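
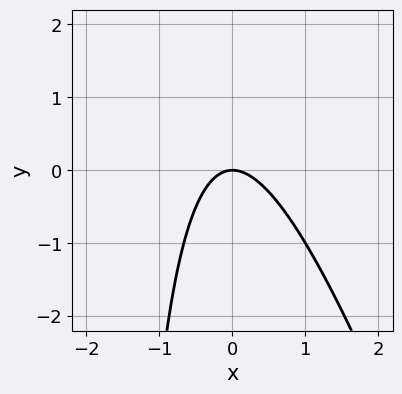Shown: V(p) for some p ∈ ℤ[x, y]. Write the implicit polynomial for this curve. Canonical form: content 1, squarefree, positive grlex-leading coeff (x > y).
First, degree: no degree-1 curve has this shape, so deg p = 2.
Then, against the integer gridlines: one y-axis crossing is at y = 0; one x-axis crossing is at x = 0.
Finally, fitting integer coefficients to these (and the overall shape) gives p.

3*x^2 + x*y + 2*y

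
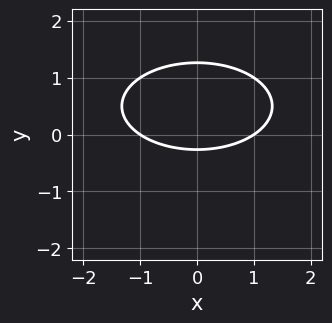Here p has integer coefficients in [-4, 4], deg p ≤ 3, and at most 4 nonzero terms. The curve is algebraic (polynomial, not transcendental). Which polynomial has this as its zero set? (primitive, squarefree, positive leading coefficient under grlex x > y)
(a) deg p = 2. No degree-1 curve has this shape.
(b) Symmetries: mirror symmetry x ↦ −x ⇒ only even powers of x.
(c) From the visible intercepts: among the integer gridlines, it crosses the x-axis at x ∈ {-1, 1}.
(d) Fitting integer coefficients to these (and the overall shape) gives p.

x^2 + 3*y^2 - 3*y - 1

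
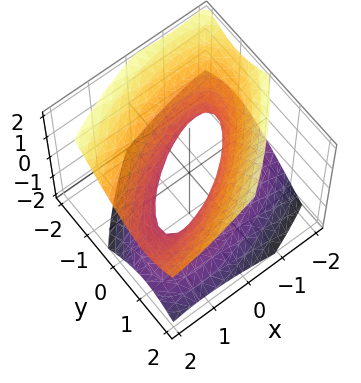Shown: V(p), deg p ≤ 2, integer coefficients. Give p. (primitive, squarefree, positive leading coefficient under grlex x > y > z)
x^2 - 2*x*y - x*z + 2*y^2 - 2*z^2 - 1

The degree is 2 — the shape is more complex than any degree-1 surface.
Checking where it meets the axes: the x-axis gridline crossings are at x ∈ {-1, 1}; it misses every integer gridline on the z-axis.
Together with the visible shape, these determine p as stated.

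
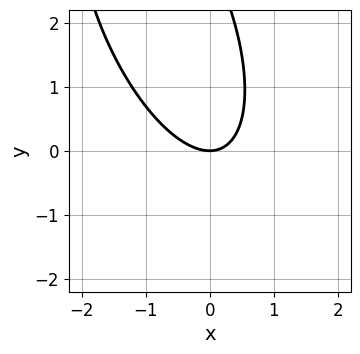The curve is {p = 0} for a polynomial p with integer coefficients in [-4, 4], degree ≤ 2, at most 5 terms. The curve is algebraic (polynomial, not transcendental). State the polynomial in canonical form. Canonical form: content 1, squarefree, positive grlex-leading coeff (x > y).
3*x^2 + 2*x*y + y^2 - 3*y

1. The degree is 2 — the shape is more complex than any degree-1 curve.
2. Against the integer gridlines: it meets the y-axis at y = 0 (among the integer gridlines); one x-axis crossing is at x = 0.
3. Together with the visible shape, these determine p as stated.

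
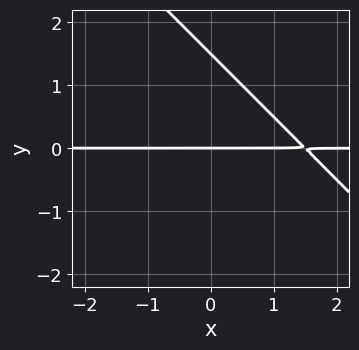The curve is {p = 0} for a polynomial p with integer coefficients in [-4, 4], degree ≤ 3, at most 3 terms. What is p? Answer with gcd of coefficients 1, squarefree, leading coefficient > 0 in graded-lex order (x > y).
2*x*y + 2*y^2 - 3*y

1. deg p = 2. The shape is more complex than any degree-1 curve.
2. Checking where it meets the axes: every point of the x-axis in the box is on the curve; it meets the y-axis at y = 0 (among the integer gridlines).
3. Solving for integer coefficients yields p as stated.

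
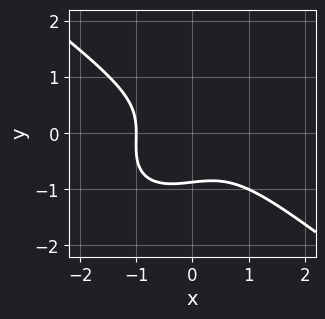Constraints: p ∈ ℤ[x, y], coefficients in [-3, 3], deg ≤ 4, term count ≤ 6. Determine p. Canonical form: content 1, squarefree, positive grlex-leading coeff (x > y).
2*x^3 - x*y^2 + 3*y^3 + 2

First, degree: no degree-2 curve has this shape, so deg p = 3.
Then, reading off the gridlines: it crosses the x-axis at the gridline x = -1.
Finally, these observations pin down the coefficients.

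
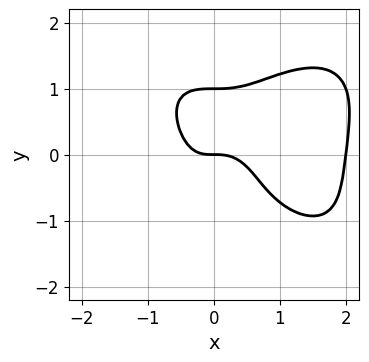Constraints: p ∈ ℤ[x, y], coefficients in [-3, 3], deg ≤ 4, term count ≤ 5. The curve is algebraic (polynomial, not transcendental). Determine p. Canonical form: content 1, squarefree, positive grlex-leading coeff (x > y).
(a) Degree: the shape is more complex than any degree-3 curve, so deg p = 4.
(b) Reading off the gridlines: among the integer gridlines, it crosses the x-axis at x ∈ {0, 2}; the y-axis gridline crossings are at y ∈ {0, 1}.
(c) Fitting integer coefficients to these (and the overall shape) gives p.

x^4 + y^4 - 2*x^3 - y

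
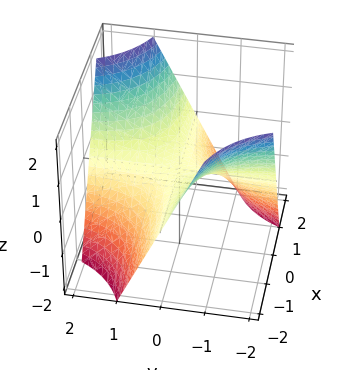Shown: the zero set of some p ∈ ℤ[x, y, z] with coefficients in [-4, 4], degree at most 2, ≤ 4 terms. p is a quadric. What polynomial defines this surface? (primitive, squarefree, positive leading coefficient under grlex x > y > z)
x*y - z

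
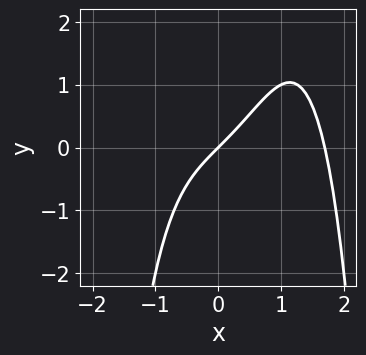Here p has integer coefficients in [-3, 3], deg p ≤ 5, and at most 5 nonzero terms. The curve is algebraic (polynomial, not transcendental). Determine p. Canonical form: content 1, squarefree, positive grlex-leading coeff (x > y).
First, the degree is 4 — the shape is more complex than any degree-3 curve.
Then, observable constraints: it meets the x-axis at x = 0 (among the integer gridlines); it crosses the y-axis at the gridline y = 0.
Finally, putting this together gives p.

x^4 - x^3 - 2*x + 2*y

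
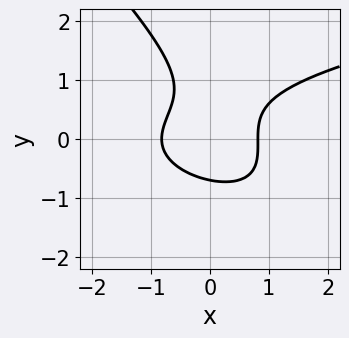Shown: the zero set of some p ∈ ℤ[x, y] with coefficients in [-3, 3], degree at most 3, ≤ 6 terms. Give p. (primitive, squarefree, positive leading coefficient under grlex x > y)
deg p = 3. The shape is more complex than any degree-2 curve.
Putting this together gives p.

3*x*y^2 + 3*y^3 - 3*x^2 - 2*y^2 + 2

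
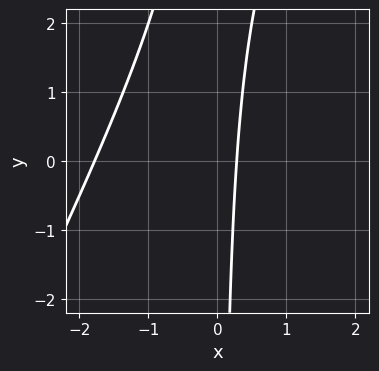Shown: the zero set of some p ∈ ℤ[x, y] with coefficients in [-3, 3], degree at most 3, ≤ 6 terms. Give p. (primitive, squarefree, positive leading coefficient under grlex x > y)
1. deg p = 2. A generic line meets the curve in up to 2 points.
2. Observable constraints: no y-intercept at any integer in the box.
3. Together with the visible shape, these determine p as stated.

2*x^2 - x*y + 3*x - 1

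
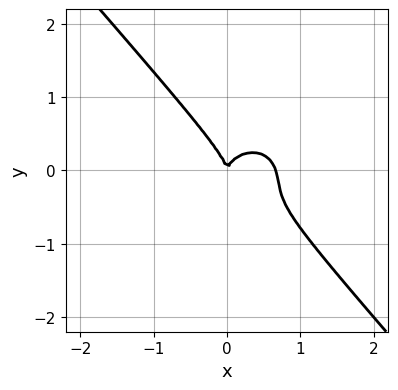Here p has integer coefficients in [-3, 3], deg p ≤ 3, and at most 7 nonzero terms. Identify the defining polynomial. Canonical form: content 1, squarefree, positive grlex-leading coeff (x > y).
(a) The degree is 3 — a generic line meets the curve in up to 3 points.
(b) From the visible intercepts: one x-axis crossing is at x = 0; one y-axis crossing is at y = 0.
(c) Fitting integer coefficients to these (and the overall shape) gives p.

3*x^3 + x^2*y + 2*x*y^2 + 3*y^3 - 2*x^2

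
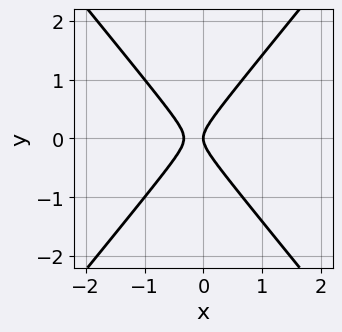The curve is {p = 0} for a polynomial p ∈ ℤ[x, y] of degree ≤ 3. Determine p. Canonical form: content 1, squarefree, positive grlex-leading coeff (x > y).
3*x^2 - 2*y^2 + x

First, the degree is 2 — no degree-1 curve has this shape.
Next, symmetries: it's symmetric under y → −y, forcing even powers of y.
Then, observable constraints: one y-axis crossing is at y = 0; it crosses the x-axis at the gridline x = 0.
Finally, matching integer coefficients to the picture gives p.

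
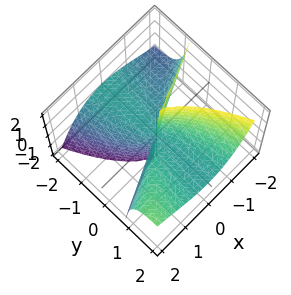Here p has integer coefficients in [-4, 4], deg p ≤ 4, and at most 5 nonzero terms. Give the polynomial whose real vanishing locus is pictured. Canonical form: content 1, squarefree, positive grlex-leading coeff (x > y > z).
First, degree: no degree-2 surface has this shape, so deg p = 3.
Then, from the axis intercepts and sections: it crosses the x-axis at the gridline x = 0; every point of the y-axis in the box is on the surface.
Finally, together with the visible shape, these determine p as stated. Check: (0, 0, -1) on the z-axis lies on the surface, and p(0, 0, -1) = 0. ✓

x^3 - 2*x^2*y + 2*y^2*z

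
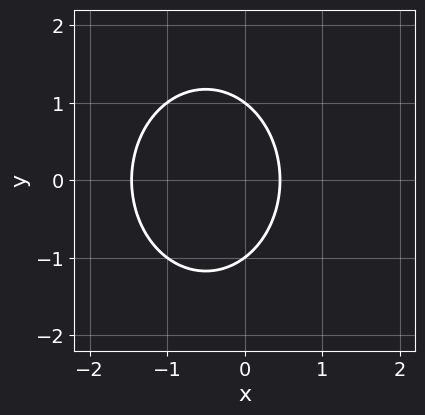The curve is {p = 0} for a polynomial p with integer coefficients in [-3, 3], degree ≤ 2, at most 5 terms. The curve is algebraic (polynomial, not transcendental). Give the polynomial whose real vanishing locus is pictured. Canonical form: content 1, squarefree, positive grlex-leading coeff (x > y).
1. The degree is 2 — no degree-1 curve has this shape.
2. Symmetries: it's symmetric under y → −y, forcing even powers of y.
3. From the axis intercepts and sections: the y-axis gridline crossings are at y ∈ {-1, 1}.
4. Fitting integer coefficients to these (and the overall shape) gives p.

3*x^2 + 2*y^2 + 3*x - 2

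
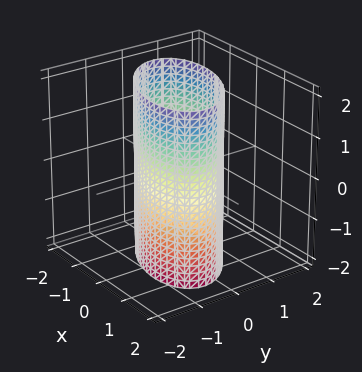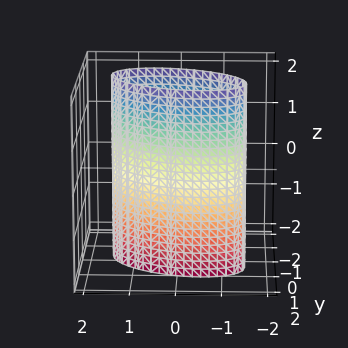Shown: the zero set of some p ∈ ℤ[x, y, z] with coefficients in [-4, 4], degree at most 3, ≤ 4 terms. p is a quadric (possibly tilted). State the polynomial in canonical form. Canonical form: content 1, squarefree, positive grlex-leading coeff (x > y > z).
x^2 + x*y + 2*y^2 - 2

1. deg p = 2.
2. Against the integer gridlines: among the integer gridlines, it crosses the y-axis at y ∈ {-1, 1}; no z-intercept at any integer in the box.
3. Fitting integer coefficients to these (and the overall shape) gives p.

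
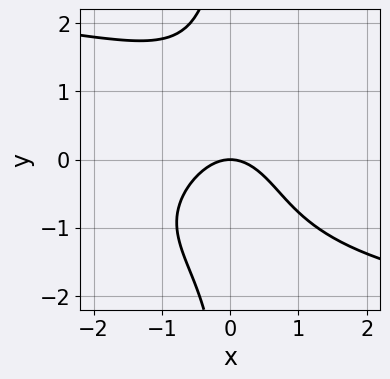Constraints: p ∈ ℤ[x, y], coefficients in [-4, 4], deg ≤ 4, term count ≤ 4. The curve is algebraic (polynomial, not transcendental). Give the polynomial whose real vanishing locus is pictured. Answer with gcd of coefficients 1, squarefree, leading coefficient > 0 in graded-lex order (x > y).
x*y^3 + 2*x^2 + 2*y

(a) Degree: no degree-3 curve has this shape, so deg p = 4.
(b) Checking where it meets the axes: one y-axis crossing is at y = 0; it crosses the x-axis at the gridline x = 0.
(c) Solving for integer coefficients yields p as stated.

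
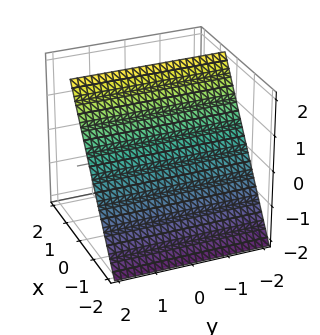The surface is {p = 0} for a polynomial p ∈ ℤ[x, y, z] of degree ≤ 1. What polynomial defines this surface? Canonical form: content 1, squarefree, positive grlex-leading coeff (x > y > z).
3*x - 2*z + 2

First, degree: the surface is flat (a plane), so deg p = 1.
Then, checking where it meets the axes: one z-axis crossing is at z = 1; it misses every integer gridline on the y-axis.
Finally, matching integer coefficients to the picture gives p.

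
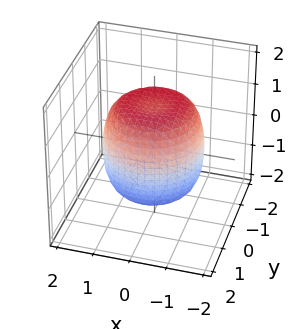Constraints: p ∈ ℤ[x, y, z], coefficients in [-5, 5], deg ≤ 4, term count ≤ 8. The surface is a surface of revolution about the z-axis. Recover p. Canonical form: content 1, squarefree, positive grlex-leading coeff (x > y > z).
2*x^4 + 4*x^2*y^2 + 2*y^4 - 2*x^2 - 2*y^2 + 2*z^2 - 3

The degree is 4 — the shape is more complex than any degree-3 surface.
Symmetry: every cross-section ⟂ z is a circle, so x, y appear only via x² + y².
From the visible intercepts: a circular section at z = 0 has radius between 1 and 2.
Solving for integer coefficients yields p as stated.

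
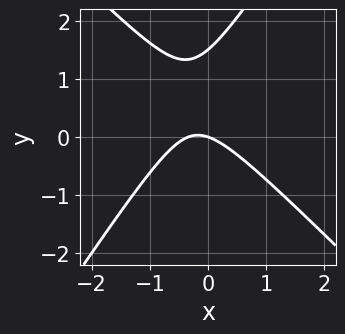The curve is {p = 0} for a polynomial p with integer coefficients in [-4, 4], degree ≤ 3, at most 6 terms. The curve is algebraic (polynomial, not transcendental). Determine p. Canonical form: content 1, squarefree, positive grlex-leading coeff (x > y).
Degree: no degree-1 curve has this shape, so deg p = 2.
Reading off the gridlines: it meets the x-axis at x = 0 (among the integer gridlines); it meets the y-axis at y = 0 (among the integer gridlines).
The integer polynomial consistent with all of this is the stated p.

3*x^2 + x*y - 2*y^2 + x + 3*y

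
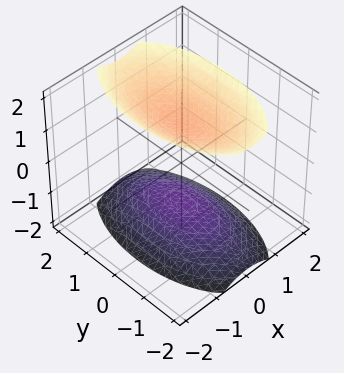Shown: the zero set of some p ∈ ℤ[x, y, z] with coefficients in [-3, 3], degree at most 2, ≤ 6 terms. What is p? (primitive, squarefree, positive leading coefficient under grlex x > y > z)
3*x^2 + y^2 - 2*z^2 + 3

The picture has 2 separate pieces. Treating them together as one polynomial.
Degree: two separate bowl-shaped sheets opening away from each other; a quadric, so deg p = 2.
Symmetries: the y ↦ −y reflection is a symmetry, so y appears only in even powers; the x ↦ −x reflection is a symmetry, so x appears only in even powers; the z ↦ −z reflection is a symmetry, so z appears only in even powers.
Against the integer gridlines: no x-intercept at any integer in the box; the surface avoids every integer y-axis point in the box.
Assembling these constraints gives the stated polynomial.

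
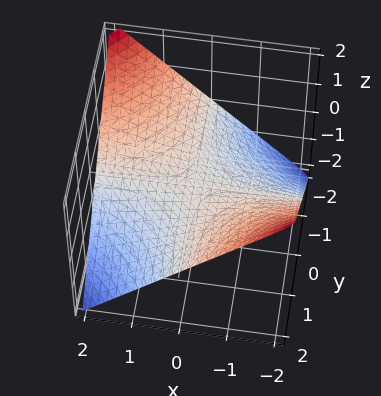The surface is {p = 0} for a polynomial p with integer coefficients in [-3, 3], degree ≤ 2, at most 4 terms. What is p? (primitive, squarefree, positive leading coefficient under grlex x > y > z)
First, the degree is 2 — a hyperbolic paraboloid; a quadric.
Next, from the axis intercepts and sections: the visible y-axis segment lies entirely on the surface; every point of the x-axis in the box is on the surface; one z-axis crossing is at z = 0.
Finally, matching integer coefficients to the picture gives p.

x*y + 2*z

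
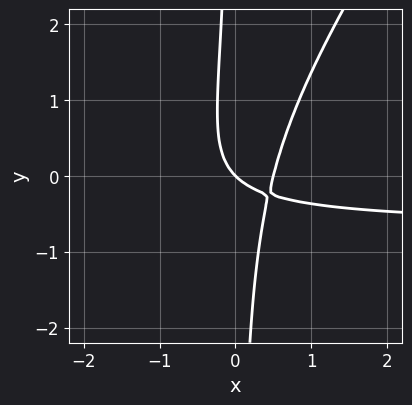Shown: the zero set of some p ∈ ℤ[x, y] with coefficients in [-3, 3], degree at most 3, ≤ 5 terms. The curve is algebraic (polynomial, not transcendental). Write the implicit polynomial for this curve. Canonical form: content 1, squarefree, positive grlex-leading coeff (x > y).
3*x^2*y - 2*x*y^2 + 2*x^2 - x - y

The degree is 3 — no degree-2 curve has this shape.
From the visible intercepts: it meets the x-axis at x = 0 (among the integer gridlines); one y-axis crossing is at y = 0.
Together with the visible shape, these determine p as stated.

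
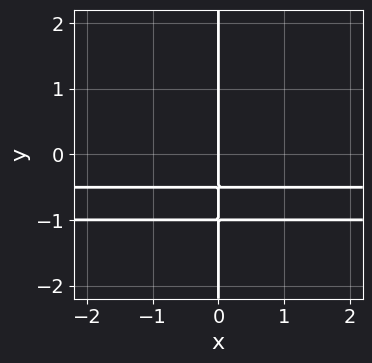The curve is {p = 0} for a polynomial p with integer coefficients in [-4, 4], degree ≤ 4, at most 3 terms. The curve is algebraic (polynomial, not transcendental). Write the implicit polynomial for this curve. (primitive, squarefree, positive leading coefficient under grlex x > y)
2*x*y^2 + 3*x*y + x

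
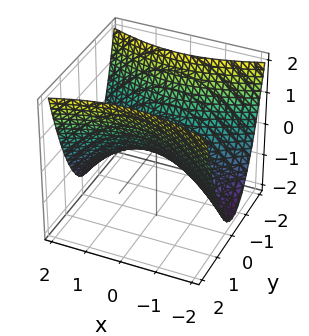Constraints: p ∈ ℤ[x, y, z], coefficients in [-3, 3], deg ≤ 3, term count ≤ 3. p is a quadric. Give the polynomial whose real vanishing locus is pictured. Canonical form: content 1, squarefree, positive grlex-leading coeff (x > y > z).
x^2 - 3*y^2 + 3*z

The degree is 2 — a hyperbolic paraboloid; a quadric.
Symmetries: mirror symmetry x ↦ −x ⇒ only even powers of x; it's symmetric under y → −y, forcing even powers of y.
Observable constraints: one y-axis crossing is at y = 0; one z-axis crossing is at z = 0.
These observations pin down the coefficients.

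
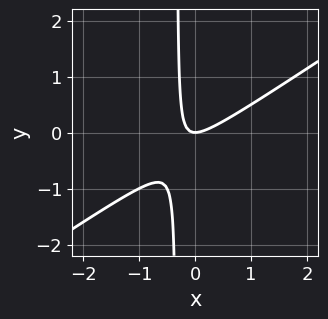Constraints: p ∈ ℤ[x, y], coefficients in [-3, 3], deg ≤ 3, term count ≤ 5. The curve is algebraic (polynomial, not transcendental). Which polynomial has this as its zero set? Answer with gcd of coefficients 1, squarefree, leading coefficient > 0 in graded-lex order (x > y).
2*x^2 - 3*x*y - y

(a) deg p = 2.
(b) From the axis intercepts and sections: it crosses the x-axis at the gridline x = 0; it crosses the y-axis at the gridline y = 0.
(c) Assembling these constraints gives the stated polynomial.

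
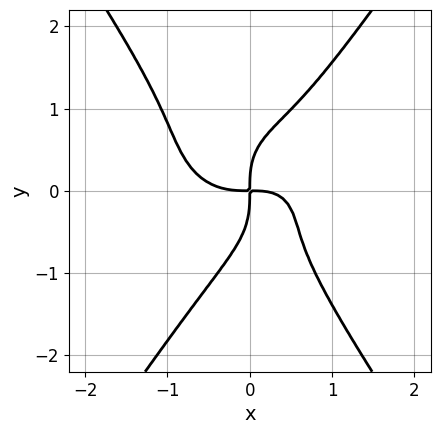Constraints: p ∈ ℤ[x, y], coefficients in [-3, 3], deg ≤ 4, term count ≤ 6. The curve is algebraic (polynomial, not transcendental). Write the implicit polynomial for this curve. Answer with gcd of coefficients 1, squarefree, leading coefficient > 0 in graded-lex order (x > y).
3*x^4 + 3*x^2*y^2 - 2*y^4 - 2*x^2*y + 3*x*y

1. deg p = 4. The shape is more complex than any degree-3 curve.
2. Observable constraints: it crosses the y-axis at the gridline y = 0; it meets the x-axis at x = 0 (among the integer gridlines).
3. Matching integer coefficients to the picture gives p.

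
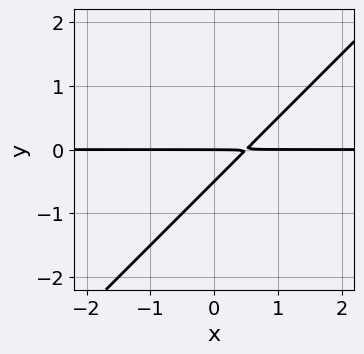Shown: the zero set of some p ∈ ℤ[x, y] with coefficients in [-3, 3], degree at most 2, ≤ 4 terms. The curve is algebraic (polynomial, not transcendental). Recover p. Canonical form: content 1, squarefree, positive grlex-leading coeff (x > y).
2*x*y - 2*y^2 - y

(a) Degree: no degree-1 curve has this shape, so deg p = 2.
(b) Reading off the gridlines: every point of the x-axis in the box is on the curve; it crosses the y-axis at the gridline y = 0.
(c) These observations pin down the coefficients.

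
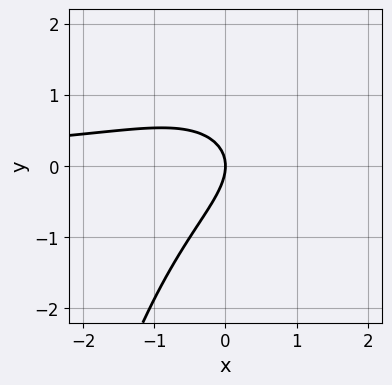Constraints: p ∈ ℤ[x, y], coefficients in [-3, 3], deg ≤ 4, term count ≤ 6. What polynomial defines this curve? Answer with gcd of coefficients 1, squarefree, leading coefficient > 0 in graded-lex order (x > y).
2*x^2*y - 2*x*y + 3*y^2 + 3*x

(a) The degree is 3 — the shape is more complex than any degree-2 curve.
(b) From the axis intercepts and sections: it meets the y-axis at y = 0 (among the integer gridlines); it meets the x-axis at x = 0 (among the integer gridlines).
(c) Assembling these constraints gives the stated polynomial.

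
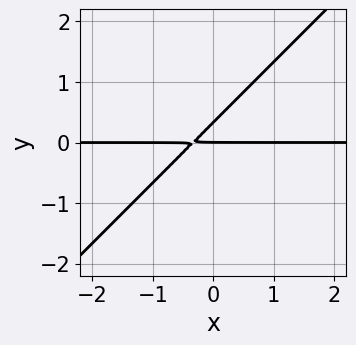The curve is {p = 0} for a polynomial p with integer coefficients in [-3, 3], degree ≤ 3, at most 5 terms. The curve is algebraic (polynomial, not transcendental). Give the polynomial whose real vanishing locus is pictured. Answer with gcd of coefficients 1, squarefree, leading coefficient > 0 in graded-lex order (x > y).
deg p = 2. A generic line meets the curve in up to 2 points.
From the visible intercepts: the visible x-axis segment lies entirely on the curve; one y-axis crossing is at y = 0.
Matching integer coefficients to the picture gives p.

3*x*y - 3*y^2 + y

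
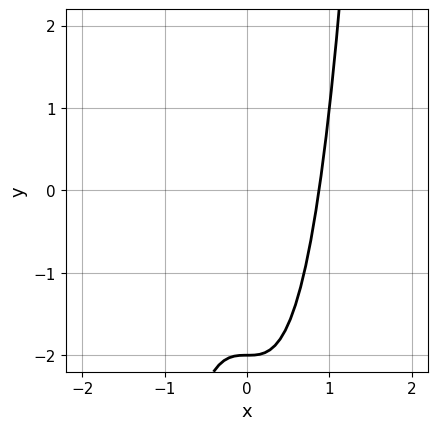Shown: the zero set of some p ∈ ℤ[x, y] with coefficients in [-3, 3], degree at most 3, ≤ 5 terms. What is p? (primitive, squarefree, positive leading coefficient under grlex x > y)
3*x^3 - y - 2

(a) Degree: a generic line meets the curve in up to 3 points, so deg p = 3.
(b) From the axis intercepts and sections: it crosses the y-axis at the gridline y = -2.
(c) Together with the visible shape, these determine p as stated.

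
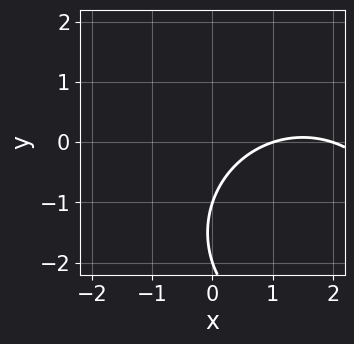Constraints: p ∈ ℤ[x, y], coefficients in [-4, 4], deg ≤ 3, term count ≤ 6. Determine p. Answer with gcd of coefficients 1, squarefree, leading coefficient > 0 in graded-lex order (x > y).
First, deg p = 2. A generic line meets the curve in up to 2 points.
Next, reading off the gridlines: the y-axis gridline crossings are at y ∈ {-2, -1}; the x-axis gridline crossings are at x ∈ {1, 2}.
Finally, putting this together gives p.

x^2 + y^2 - 3*x + 3*y + 2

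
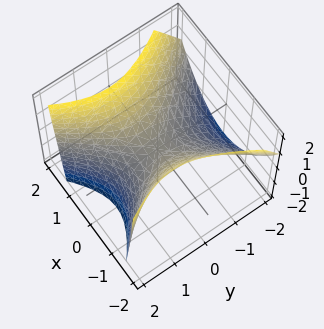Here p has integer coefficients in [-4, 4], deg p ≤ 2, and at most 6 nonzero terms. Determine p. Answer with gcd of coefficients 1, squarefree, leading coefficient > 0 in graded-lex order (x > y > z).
(a) The degree is 2 — no degree-1 surface has this shape.
(b) From the visible intercepts: it crosses the y-axis at the gridline y = 0; one z-axis crossing is at z = 0; one x-axis crossing is at x = 0.
(c) Assembling these constraints gives the stated polynomial.

3*x^2 - 2*y^2 + y*z - 3*z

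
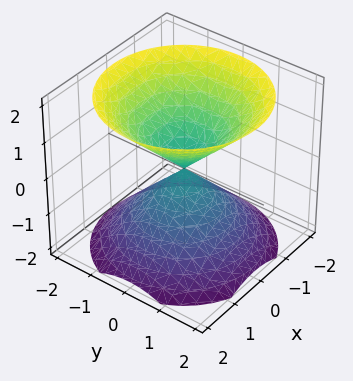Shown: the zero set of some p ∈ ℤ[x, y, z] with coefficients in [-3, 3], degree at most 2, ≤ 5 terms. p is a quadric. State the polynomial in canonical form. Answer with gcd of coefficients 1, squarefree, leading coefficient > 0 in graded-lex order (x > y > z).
x^2 + y^2 - z^2

I count 2 distinct pieces.
Degree: a double cone through the origin; a quadric, so deg p = 2.
Symmetries: mirror symmetry z ↦ −z ⇒ only even powers of z; the z-axis is an axis of rotation, so x and y enter only as x² + y².
From the visible intercepts: it crosses the x-axis at the gridline x = 0; it crosses the y-axis at the gridline y = 0; a circular section at z = -1 has radius exactly 1.
Fitting integer coefficients to these (and the overall shape) gives p.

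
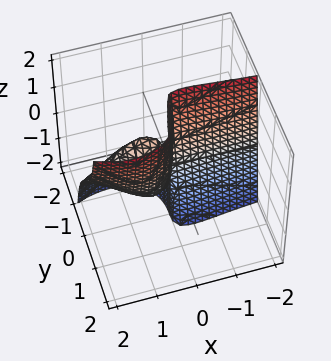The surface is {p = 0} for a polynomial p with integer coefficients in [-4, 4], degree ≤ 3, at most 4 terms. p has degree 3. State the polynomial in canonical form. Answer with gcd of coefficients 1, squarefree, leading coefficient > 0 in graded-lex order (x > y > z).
1. deg p = 3. A generic line meets the surface in up to 3 points.
2. Checking where it meets the axes: the visible z-axis segment lies entirely on the surface; the visible x-axis segment lies entirely on the surface.
3. Fitting integer coefficients to these (and the overall shape) gives p.

2*x^2*y + 2*y^3 - 3*x*y - x*z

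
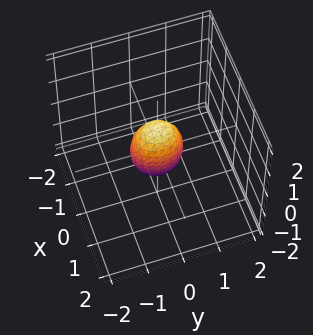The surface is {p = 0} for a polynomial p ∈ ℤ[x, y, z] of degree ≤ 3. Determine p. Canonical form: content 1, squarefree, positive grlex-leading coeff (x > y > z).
3*x^2 + 2*y^2 + z^2 - 1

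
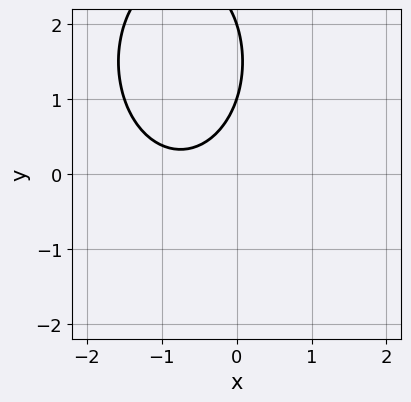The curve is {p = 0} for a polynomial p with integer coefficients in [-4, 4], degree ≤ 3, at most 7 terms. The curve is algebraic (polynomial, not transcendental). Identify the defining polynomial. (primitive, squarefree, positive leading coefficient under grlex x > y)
1. deg p = 2. The shape is more complex than any degree-1 curve.
2. Reading off the gridlines: the y-axis gridline crossings are at y ∈ {1, 2}; no x-intercept at any integer in the box.
3. Assembling these constraints gives the stated polynomial.

2*x^2 + y^2 + 3*x - 3*y + 2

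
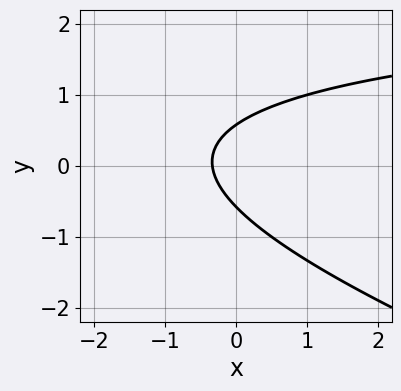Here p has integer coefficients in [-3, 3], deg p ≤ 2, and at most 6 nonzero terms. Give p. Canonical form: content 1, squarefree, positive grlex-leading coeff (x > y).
(a) Degree: no degree-1 curve has this shape, so deg p = 2.
(b) Putting this together gives p.

x*y + 3*y^2 - 3*x - 1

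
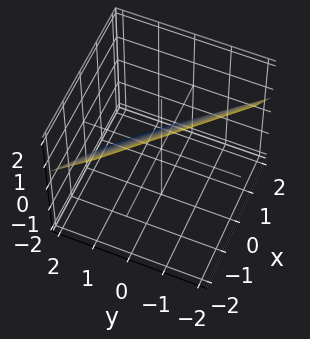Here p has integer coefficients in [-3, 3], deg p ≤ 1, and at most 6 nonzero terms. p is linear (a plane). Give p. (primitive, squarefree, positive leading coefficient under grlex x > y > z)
3*x + 3*y + 3*z - 2

(a) deg p = 1. The surface is flat (a plane).
(b) The integer polynomial consistent with all of this is the stated p.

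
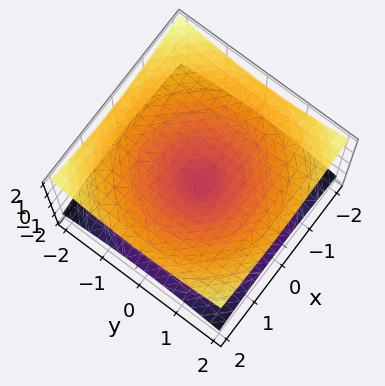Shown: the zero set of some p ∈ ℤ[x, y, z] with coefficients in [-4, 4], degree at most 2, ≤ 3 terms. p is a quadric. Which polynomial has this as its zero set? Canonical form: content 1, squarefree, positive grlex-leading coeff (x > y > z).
x^2 + y^2 - 3*z^2

The degree is 2 — two nappes meeting at a single point; a quadric.
By symmetry, every cross-section ⟂ z is a circle, so x, y appear only via x² + y²; mirror symmetry z ↦ −z ⇒ only even powers of z.
Observable constraints: one y-axis crossing is at y = 0; it meets the z-axis at z = 0 (among the integer gridlines); one x-axis crossing is at x = 0; a circular section at z = -1 has radius between 1 and 2.
Assembling these constraints gives the stated polynomial.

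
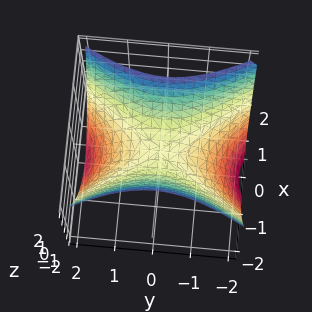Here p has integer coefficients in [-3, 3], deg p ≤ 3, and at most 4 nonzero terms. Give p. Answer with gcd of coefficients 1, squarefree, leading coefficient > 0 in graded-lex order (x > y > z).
First, the degree is 2 — a hyperbolic paraboloid; a quadric.
Then, symmetries: the y ↦ −y reflection is a symmetry, so y appears only in even powers; it's symmetric under x → −x, forcing even powers of x.
Then, against the integer gridlines: one z-axis crossing is at z = 0; it meets the x-axis at x = 0 (among the integer gridlines); it crosses the y-axis at the gridline y = 0.
Finally, the integer polynomial consistent with all of this is the stated p.

2*x^2 - y^2 - 2*z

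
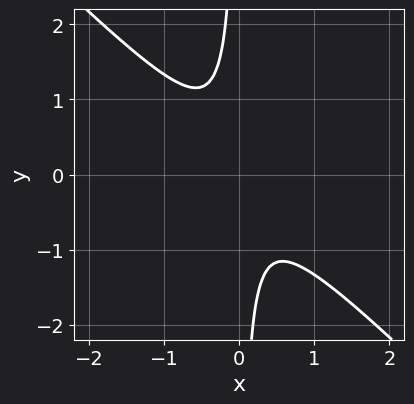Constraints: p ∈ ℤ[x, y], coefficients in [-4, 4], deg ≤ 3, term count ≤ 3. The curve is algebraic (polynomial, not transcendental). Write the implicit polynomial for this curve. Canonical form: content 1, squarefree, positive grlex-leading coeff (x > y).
3*x^2 + 3*x*y + 1

(a) The degree is 2 — no degree-1 curve has this shape.
(b) Checking where it meets the axes: no y-intercept at any integer in the box; no x-intercept at any integer in the box.
(c) These observations pin down the coefficients.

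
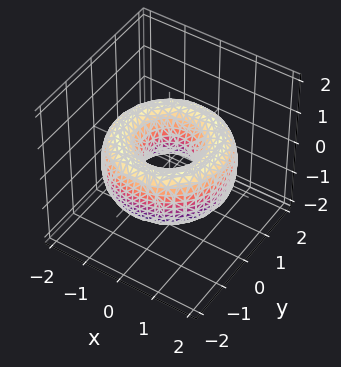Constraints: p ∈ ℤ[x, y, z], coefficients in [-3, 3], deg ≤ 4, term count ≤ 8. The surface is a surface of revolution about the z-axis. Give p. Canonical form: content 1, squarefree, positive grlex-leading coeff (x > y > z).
(a) The degree is 4 — the shape is more complex than any degree-3 surface.
(b) Symmetry: every cross-section ⟂ z is a circle, so x, y appear only via x² + y².
(c) From the visible intercepts: no z-intercept at any integer in the box; a circular section at z = 0 has radius between 0 and 1.
(d) Assembling these constraints gives the stated polynomial.

x^4 + 2*x^2*y^2 + y^4 - 3*x^2 - 3*y^2 + 2*z^2 + 1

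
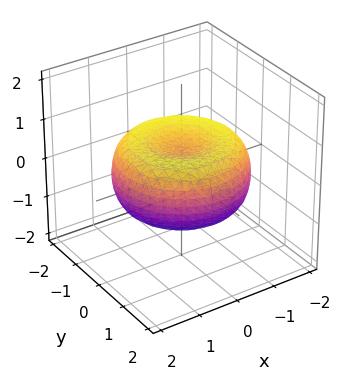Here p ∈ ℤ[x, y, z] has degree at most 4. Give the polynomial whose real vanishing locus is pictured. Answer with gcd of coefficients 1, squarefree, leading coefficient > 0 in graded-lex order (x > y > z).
x^4 + 2*x^2*y^2 + y^4 - 2*x^2 - 2*y^2 + 3*z^2 - 1

1. Degree: no degree-3 surface has this shape, so deg p = 4.
2. Symmetries: rotational symmetry about the z-axis ⇒ p depends on x, y only through x² + y².
3. Reading off the gridlines: a circular section at z = 0 has radius between 1 and 2.
4. Assembling these constraints gives the stated polynomial.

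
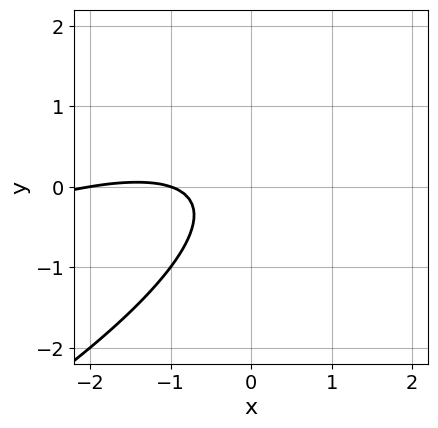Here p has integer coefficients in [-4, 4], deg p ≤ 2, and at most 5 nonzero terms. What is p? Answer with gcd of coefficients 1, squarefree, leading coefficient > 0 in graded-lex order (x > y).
First, degree: a generic line meets the curve in up to 2 points, so deg p = 2.
Then, from the axis intercepts and sections: no y-intercept at any integer in the box; among the integer gridlines, it crosses the x-axis at x ∈ {-2, -1}.
Finally, the integer polynomial consistent with all of this is the stated p.

x^2 - 3*x*y + 3*y^2 + 3*x + 2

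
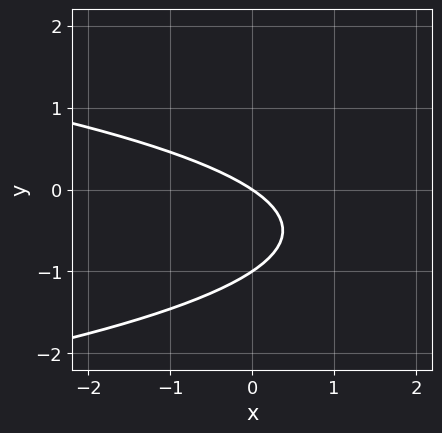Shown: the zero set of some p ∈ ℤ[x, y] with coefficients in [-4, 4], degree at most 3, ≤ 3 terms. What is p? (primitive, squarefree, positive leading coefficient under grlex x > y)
3*y^2 + 2*x + 3*y

First, deg p = 2.
Next, observable constraints: among the integer gridlines, it crosses the y-axis at y ∈ {-1, 0}; one x-axis crossing is at x = 0.
Finally, putting this together gives p.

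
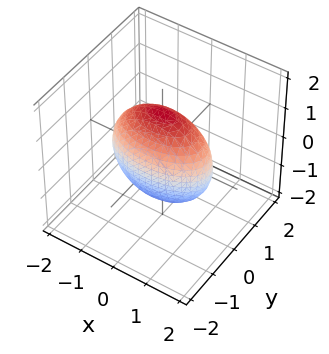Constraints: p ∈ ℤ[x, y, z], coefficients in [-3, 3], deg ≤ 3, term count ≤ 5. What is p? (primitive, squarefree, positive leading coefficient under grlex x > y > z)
x^2 + 3*y^2 + z^2 - 2

Degree: a closed, bounded, convex surface; a quadric, so deg p = 2.
Symmetries: it's symmetric under y → −y, forcing even powers of y; the z ↦ −z reflection is a symmetry, so z appears only in even powers; it's symmetric under x → −x, forcing even powers of x.
Together with the visible shape, these determine p as stated.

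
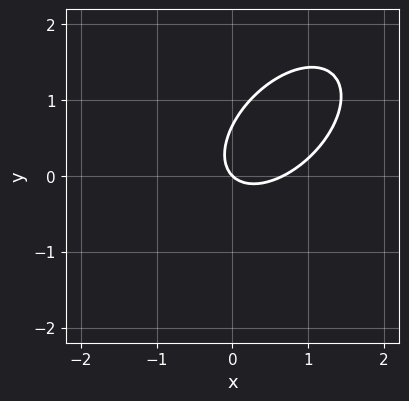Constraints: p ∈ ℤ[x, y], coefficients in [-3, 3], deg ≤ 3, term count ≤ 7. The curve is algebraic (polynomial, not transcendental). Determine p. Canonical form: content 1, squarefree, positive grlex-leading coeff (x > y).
deg p = 2.
From the axis intercepts and sections: it meets the y-axis at y = 0 (among the integer gridlines); one x-axis crossing is at x = 0.
These observations pin down the coefficients.

3*x^2 - 3*x*y + 3*y^2 - 2*x - 2*y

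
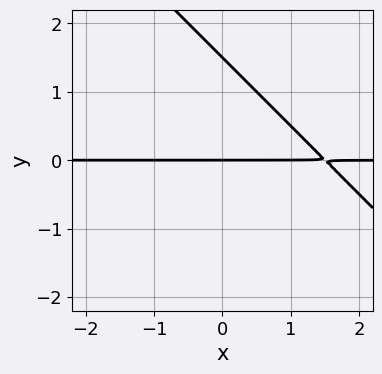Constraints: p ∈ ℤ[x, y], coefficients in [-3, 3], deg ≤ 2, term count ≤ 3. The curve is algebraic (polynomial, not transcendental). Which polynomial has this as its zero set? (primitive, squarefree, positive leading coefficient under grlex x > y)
1. deg p = 2. No degree-1 curve has this shape.
2. Checking where it meets the axes: the visible x-axis segment lies entirely on the curve; it crosses the y-axis at the gridline y = 0.
3. Matching integer coefficients to the picture gives p.

2*x*y + 2*y^2 - 3*y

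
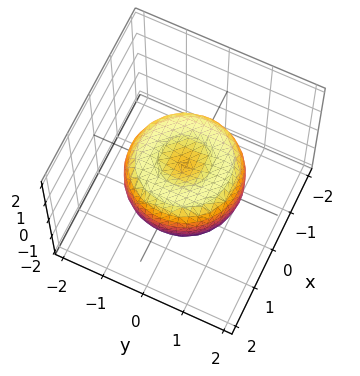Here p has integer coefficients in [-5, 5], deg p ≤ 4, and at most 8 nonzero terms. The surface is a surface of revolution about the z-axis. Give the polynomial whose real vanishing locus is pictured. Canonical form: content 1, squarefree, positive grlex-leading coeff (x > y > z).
2*x^4 + 4*x^2*y^2 + 2*y^4 - 3*x^2 - 3*y^2 + 3*z^2 - 1

1. deg p = 4.
2. Symmetry: the z-axis is an axis of rotation, so x and y enter only as x² + y².
3. Checking where it meets the axes: a circular section at z = 0 has radius between 1 and 2.
4. Assembling these constraints gives the stated polynomial.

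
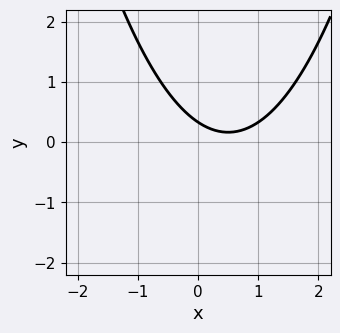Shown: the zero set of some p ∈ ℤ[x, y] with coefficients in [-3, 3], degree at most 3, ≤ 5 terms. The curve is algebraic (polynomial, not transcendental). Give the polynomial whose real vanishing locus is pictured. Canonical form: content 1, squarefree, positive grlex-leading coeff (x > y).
2*x^2 - 2*x - 3*y + 1

(a) Degree: the shape is more complex than any degree-1 curve, so deg p = 2.
(b) Observable constraints: the curve avoids every integer x-axis point in the box.
(c) These observations pin down the coefficients.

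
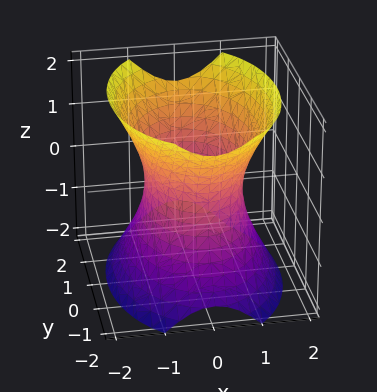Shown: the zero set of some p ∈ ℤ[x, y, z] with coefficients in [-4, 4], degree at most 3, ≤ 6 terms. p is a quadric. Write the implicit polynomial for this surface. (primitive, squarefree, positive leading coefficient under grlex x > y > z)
2*x^2 + y^2 - z^2 - 2

deg p = 2. An hourglass — one-sheet hyperboloid; a quadric.
Symmetries: the z ↦ −z reflection is a symmetry, so z appears only in even powers; it's symmetric under y → −y, forcing even powers of y; it's symmetric under x → −x, forcing even powers of x.
Checking where it meets the axes: the surface avoids every integer z-axis point in the box; the x-axis gridline crossings are at x ∈ {-1, 1}.
Putting this together gives p.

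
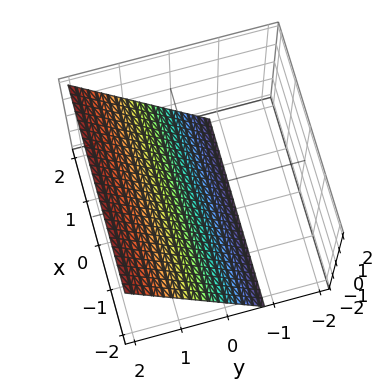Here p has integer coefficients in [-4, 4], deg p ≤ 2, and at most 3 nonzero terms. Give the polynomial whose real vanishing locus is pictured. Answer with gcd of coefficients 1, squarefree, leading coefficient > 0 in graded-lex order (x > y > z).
First, the degree is 1 — the surface is flat (a plane).
Then, checking where it meets the axes: no x-intercept at any integer in the box; one z-axis crossing is at z = -1.
Finally, the integer polynomial consistent with all of this is the stated p.

3*y - 2*z - 2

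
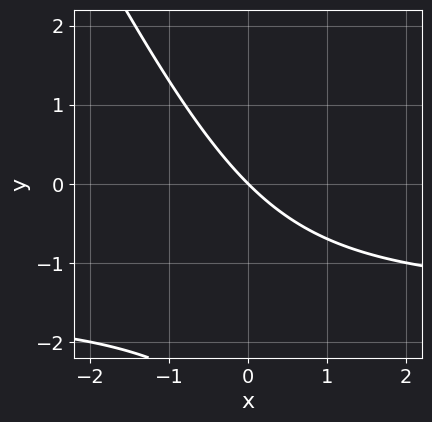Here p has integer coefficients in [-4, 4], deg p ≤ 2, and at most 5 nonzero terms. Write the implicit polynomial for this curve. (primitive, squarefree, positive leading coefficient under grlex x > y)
2*x*y + y^2 + 3*x + 3*y

First, the degree is 2 — a generic line meets the curve in up to 2 points.
Then, against the integer gridlines: it crosses the x-axis at the gridline x = 0; it crosses the y-axis at the gridline y = 0.
Finally, matching integer coefficients to the picture gives p.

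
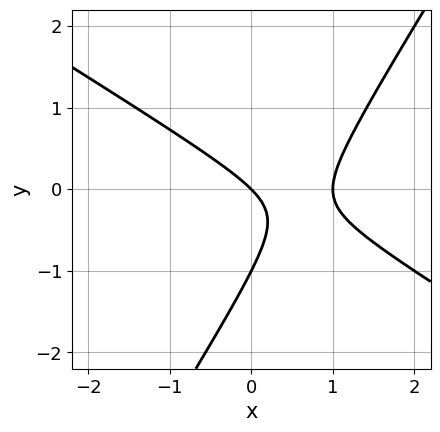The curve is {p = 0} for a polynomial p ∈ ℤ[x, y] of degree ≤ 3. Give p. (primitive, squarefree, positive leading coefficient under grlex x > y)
deg p = 2. No degree-1 curve has this shape.
Checking where it meets the axes: the x-axis gridline crossings are at x ∈ {0, 1}; the y-axis gridline crossings are at y ∈ {-1, 0}.
Assembling these constraints gives the stated polynomial.

x^2 + x*y - y^2 - x - y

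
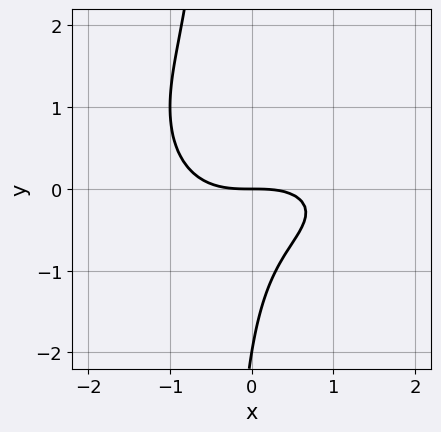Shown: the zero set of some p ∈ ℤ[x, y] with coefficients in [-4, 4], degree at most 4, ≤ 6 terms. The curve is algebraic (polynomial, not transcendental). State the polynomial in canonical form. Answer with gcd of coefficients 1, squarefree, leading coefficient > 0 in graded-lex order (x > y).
x^2*y^2 + x^3 + 3*x*y^2 + y^2 + 2*y

(a) The degree is 4 — a generic line meets the curve in up to 4 points.
(b) Checking where it meets the axes: the y-axis gridline crossings are at y ∈ {-2, 0}; it meets the x-axis at x = 0 (among the integer gridlines).
(c) Putting this together gives p.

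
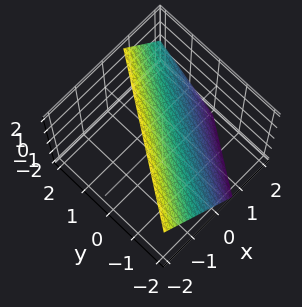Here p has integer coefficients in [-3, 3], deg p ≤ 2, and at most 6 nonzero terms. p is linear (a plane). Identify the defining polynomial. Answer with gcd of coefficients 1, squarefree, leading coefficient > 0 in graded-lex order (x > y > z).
3*x - 2*y + 2*z - 2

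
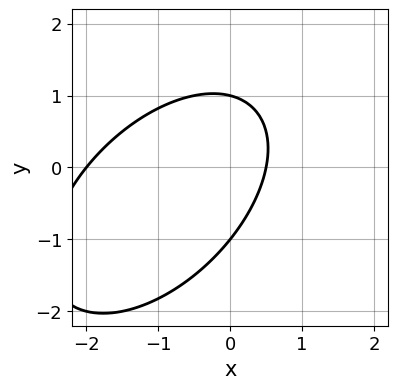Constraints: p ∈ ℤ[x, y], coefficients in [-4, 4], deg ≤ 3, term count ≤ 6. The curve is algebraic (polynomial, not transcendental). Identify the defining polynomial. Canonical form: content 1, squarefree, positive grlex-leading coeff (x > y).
2*x^2 - 2*x*y + 2*y^2 + 3*x - 2

Degree: the shape is more complex than any degree-1 curve, so deg p = 2.
From the axis intercepts and sections: one x-axis crossing is at x = -2; among the integer gridlines, it crosses the y-axis at y ∈ {-1, 1}.
Matching integer coefficients to the picture gives p.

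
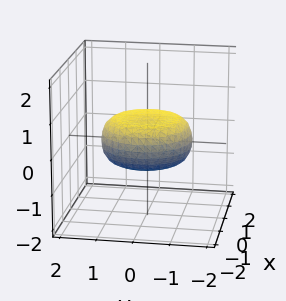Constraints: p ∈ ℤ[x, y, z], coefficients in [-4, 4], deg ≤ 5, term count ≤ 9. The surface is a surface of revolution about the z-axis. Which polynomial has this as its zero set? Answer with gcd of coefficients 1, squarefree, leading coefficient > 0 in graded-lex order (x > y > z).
x^4 + 2*x^2*y^2 + y^4 - x^2 - y^2 + 3*z^2 - 1

(a) The degree is 4 — the shape is more complex than any degree-3 surface.
(b) Symmetries: the z-axis is an axis of rotation, so x and y enter only as x² + y².
(c) Against the integer gridlines: a circular section at z = 0 has radius between 1 and 2.
(d) Assembling these constraints gives the stated polynomial.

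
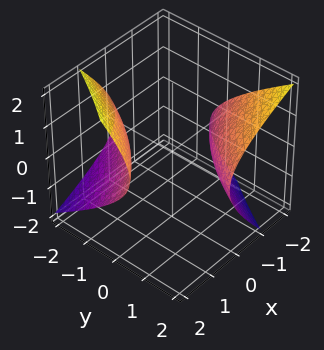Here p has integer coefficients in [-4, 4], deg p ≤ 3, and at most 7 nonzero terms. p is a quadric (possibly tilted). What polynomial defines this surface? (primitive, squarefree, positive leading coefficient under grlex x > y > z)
(a) The picture has 2 separate pieces. Treating them together as one polynomial.
(b) The degree is 2 — a generic line meets the surface in up to 2 points.
(c) Reading off the gridlines: no z-intercept at any integer in the box.
(d) Fitting integer coefficients to these (and the overall shape) gives p.

x^2 - 3*x*y + 2*x*z + y^2 - 3*z^2 - 3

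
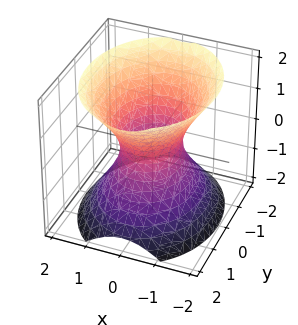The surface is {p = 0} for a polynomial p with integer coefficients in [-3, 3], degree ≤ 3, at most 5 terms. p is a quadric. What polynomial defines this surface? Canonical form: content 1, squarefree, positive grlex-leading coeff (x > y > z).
3*x^2 + 2*y^2 - 2*z^2 - 2

First, the degree is 2 — an hourglass — one-sheet hyperboloid; a quadric.
Then, symmetries: it's symmetric under z → −z, forcing even powers of z; mirror symmetry y ↦ −y ⇒ only even powers of y; the x ↦ −x reflection is a symmetry, so x appears only in even powers.
Then, against the integer gridlines: no z-intercept at any integer in the box; among the integer gridlines, it crosses the y-axis at y ∈ {-1, 1}.
Finally, together with the visible shape, these determine p as stated.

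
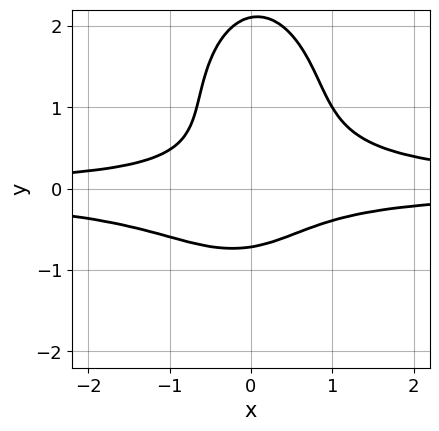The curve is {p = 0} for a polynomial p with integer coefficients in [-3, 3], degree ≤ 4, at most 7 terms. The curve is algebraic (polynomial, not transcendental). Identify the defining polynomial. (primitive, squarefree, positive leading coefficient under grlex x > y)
3*x^2*y^2 + y^4 - 2*y^3 - x*y - 1

(a) The degree is 4 — the shape is more complex than any degree-3 curve.
(b) From the axis intercepts and sections: the curve avoids every integer x-axis point in the box.
(c) Together with the visible shape, these determine p as stated.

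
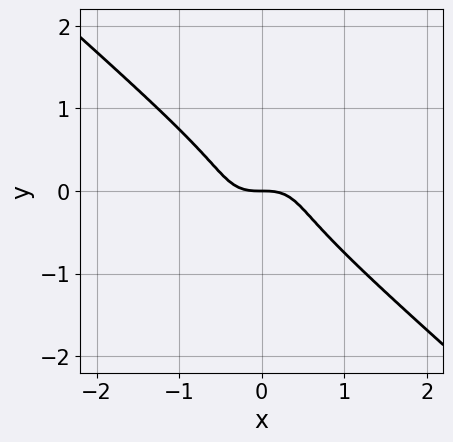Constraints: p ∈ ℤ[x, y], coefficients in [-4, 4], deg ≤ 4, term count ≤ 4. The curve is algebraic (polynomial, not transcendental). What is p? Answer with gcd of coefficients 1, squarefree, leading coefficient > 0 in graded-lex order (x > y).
2*x^3 + 3*y^3 + y

First, degree: no degree-2 curve has this shape, so deg p = 3.
Then, from the axis intercepts and sections: one y-axis crossing is at y = 0; it meets the x-axis at x = 0 (among the integer gridlines).
Finally, together with the visible shape, these determine p as stated.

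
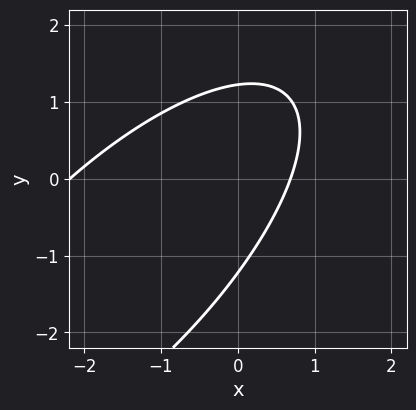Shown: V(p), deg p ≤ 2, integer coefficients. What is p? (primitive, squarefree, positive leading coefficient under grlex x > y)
First, the degree is 2 — the shape is more complex than any degree-1 curve.
Finally, matching integer coefficients to the picture gives p.

2*x^2 - 3*x*y + 2*y^2 + 3*x - 3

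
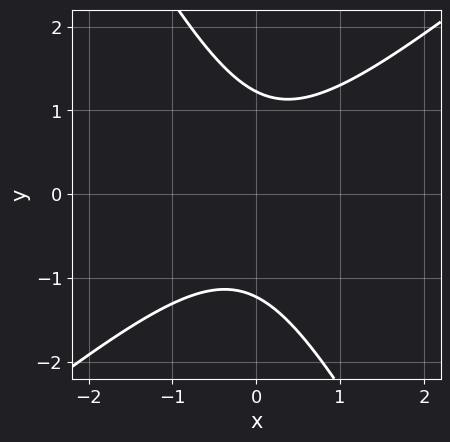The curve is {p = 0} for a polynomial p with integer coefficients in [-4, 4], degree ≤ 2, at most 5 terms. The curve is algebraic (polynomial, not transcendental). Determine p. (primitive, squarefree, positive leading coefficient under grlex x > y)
3*x^2 - 2*x*y - 2*y^2 + 3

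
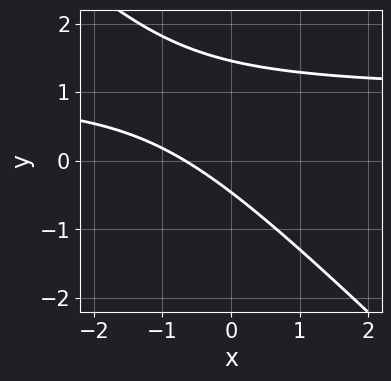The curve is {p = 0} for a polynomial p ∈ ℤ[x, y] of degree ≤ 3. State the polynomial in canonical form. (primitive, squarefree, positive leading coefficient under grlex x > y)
(a) Degree: a generic line meets the curve in up to 2 points, so deg p = 2.
(b) Putting this together gives p.

3*x*y + 3*y^2 - 3*x - 3*y - 2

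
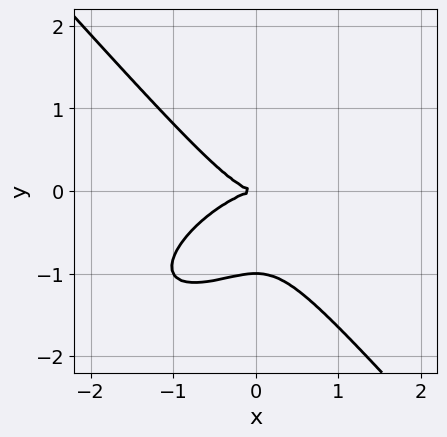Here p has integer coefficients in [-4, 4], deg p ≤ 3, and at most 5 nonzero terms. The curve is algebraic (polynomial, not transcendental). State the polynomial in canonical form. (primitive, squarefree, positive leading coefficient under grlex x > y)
Degree: no degree-2 curve has this shape, so deg p = 3.
Against the integer gridlines: the y-axis gridline crossings are at y ∈ {-1, 0}; it meets the x-axis at x = 0 (among the integer gridlines).
Solving for integer coefficients yields p as stated.

2*x^3 - 2*x^2*y + 3*y^3 + 3*y^2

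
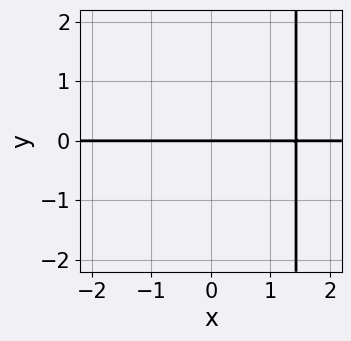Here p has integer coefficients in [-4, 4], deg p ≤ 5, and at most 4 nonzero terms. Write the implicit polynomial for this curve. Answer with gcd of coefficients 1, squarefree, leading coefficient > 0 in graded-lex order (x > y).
(a) Degree: no degree-3 curve has this shape, so deg p = 4.
(b) From the visible intercepts: the visible x-axis segment lies entirely on the curve; one y-axis crossing is at y = 0.
(c) The integer polynomial consistent with all of this is the stated p.

2*x^3*y - 2*x*y - 3*y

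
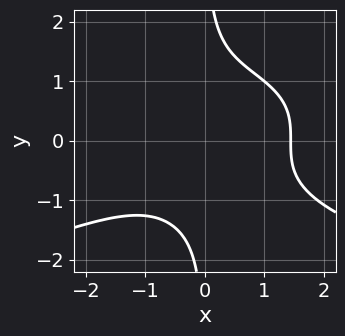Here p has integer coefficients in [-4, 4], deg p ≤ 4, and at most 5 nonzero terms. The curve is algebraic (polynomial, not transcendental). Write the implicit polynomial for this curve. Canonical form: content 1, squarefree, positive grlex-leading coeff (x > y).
2*x*y^3 + x^3 - 3

First, degree: the shape is more complex than any degree-3 curve, so deg p = 4.
Next, from the visible intercepts: the curve avoids every integer y-axis point in the box.
Finally, solving for integer coefficients yields p as stated.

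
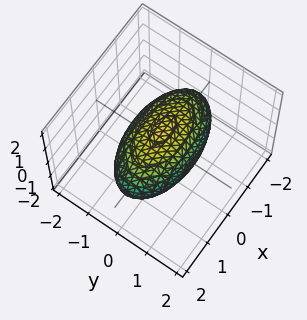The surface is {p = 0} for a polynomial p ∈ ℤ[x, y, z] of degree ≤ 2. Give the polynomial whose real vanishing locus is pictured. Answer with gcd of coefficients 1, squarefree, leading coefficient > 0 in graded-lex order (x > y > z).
(a) Degree: bounded and convex; a quadric, so deg p = 2.
(b) Symmetries: mirror symmetry z ↦ −z ⇒ only even powers of z; the x ↦ −x reflection is a symmetry, so x appears only in even powers; mirror symmetry y ↦ −y ⇒ only even powers of y.
(c) Checking where it meets the axes: the z-axis gridline crossings are at z ∈ {-1, 1}; among the integer gridlines, it crosses the y-axis at y ∈ {-1, 1}.
(d) Assembling these constraints gives the stated polynomial.

x^2 + 3*y^2 + 3*z^2 - 3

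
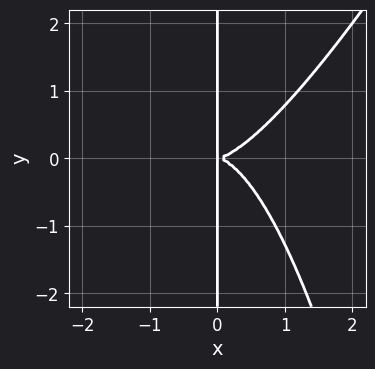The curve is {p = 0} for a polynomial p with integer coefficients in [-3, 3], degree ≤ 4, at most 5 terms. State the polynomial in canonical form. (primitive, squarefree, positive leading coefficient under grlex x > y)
(a) The degree is 4 — a generic line meets the curve in up to 4 points.
(b) Observable constraints: the visible y-axis segment lies entirely on the curve.
(c) Matching integer coefficients to the picture gives p.

2*x^4 - x^3*y - 2*x*y^2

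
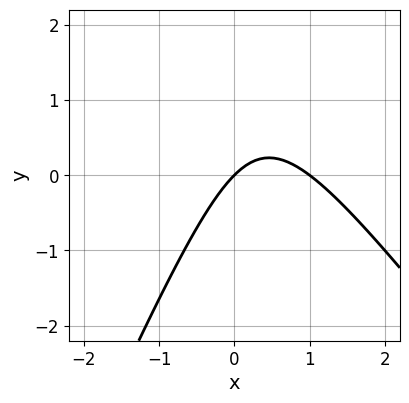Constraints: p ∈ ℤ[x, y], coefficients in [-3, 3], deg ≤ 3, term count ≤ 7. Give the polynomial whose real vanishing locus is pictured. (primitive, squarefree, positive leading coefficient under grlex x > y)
3*x^2 + x*y - y^2 - 3*x + 3*y

1. The degree is 2 — a generic line meets the curve in up to 2 points.
2. From the axis intercepts and sections: among the integer gridlines, it crosses the x-axis at x ∈ {0, 1}; it crosses the y-axis at the gridline y = 0.
3. Assembling these constraints gives the stated polynomial.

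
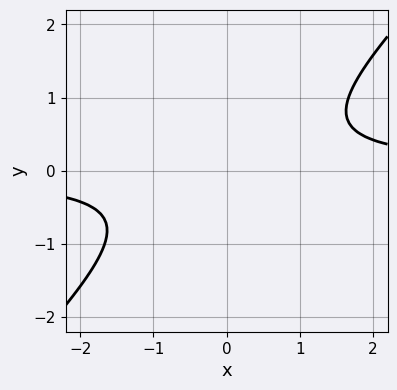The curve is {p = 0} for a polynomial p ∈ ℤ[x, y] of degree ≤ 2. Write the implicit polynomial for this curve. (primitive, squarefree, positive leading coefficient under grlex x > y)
(a) deg p = 2. The shape is more complex than any degree-1 curve.
(b) Checking where it meets the axes: no y-intercept at any integer in the box; it misses every integer gridline on the x-axis.
(c) Together with the visible shape, these determine p as stated.

3*x*y - 3*y^2 - 2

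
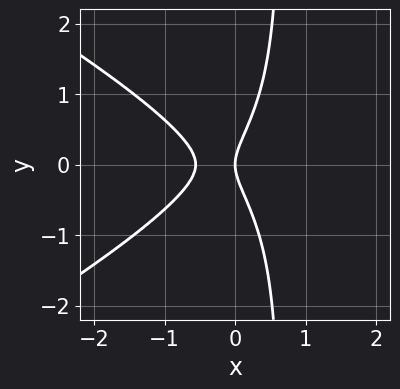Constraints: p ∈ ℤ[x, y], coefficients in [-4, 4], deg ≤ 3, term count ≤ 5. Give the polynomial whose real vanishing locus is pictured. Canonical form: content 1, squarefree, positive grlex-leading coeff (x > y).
The degree is 3 — no degree-2 curve has this shape.
Symmetries: the y ↦ −y reflection is a symmetry, so y appears only in even powers.
Observable constraints: one y-axis crossing is at y = 0; it meets the x-axis at x = 0 (among the integer gridlines).
These observations pin down the coefficients.

x^3 - 3*x*y^2 - 3*x^2 + 2*y^2 - 2*x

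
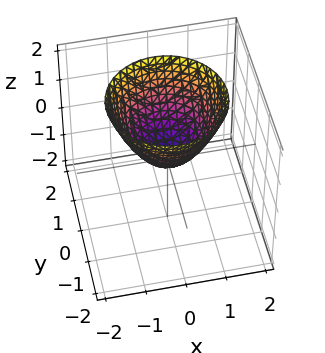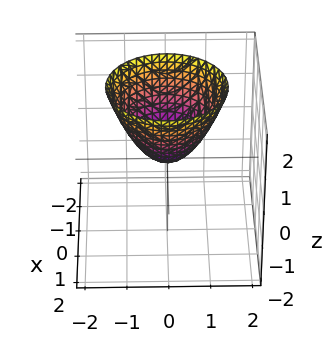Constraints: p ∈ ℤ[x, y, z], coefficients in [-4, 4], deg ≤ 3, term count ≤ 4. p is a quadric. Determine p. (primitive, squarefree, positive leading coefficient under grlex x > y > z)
x^2 + y^2 - z

First, the degree is 2 — a paraboloid; a quadric.
Next, symmetries: rotational symmetry about the z-axis ⇒ p depends on x, y only through x² + y².
Next, checking where it meets the axes: it crosses the y-axis at the gridline y = 0; one z-axis crossing is at z = 0.
Finally, solving for integer coefficients yields p as stated.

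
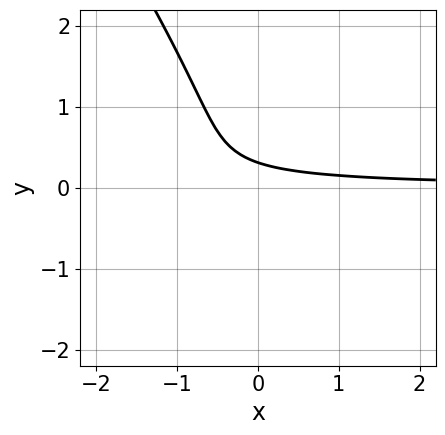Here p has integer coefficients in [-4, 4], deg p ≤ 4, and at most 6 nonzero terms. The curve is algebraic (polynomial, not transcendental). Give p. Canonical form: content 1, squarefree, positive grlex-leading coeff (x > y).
1. deg p = 3.
2. From the visible intercepts: it misses every integer gridline on the x-axis.
3. These observations pin down the coefficients.

3*x*y^2 + 2*y^3 + 3*x*y + 3*y - 1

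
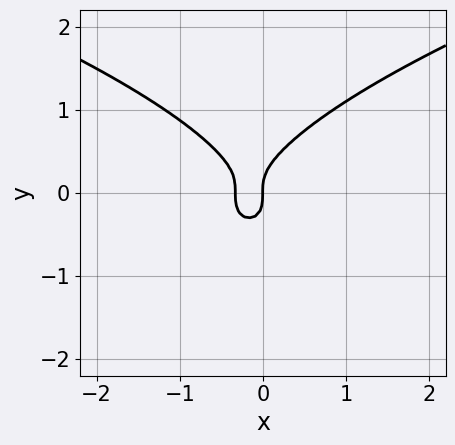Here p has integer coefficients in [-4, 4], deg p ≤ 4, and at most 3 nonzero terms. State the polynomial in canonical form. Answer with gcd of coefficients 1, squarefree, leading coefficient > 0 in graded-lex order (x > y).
3*y^3 - 3*x^2 - x

(a) The degree is 3 — a generic line meets the curve in up to 3 points.
(b) Checking where it meets the axes: it crosses the x-axis at the gridline x = 0; it crosses the y-axis at the gridline y = 0.
(c) Together with the visible shape, these determine p as stated.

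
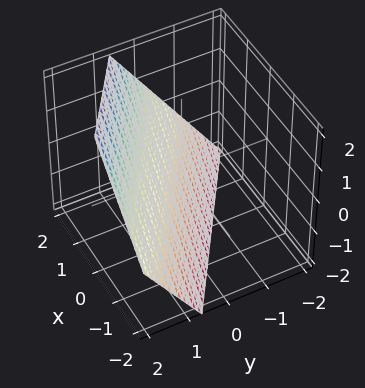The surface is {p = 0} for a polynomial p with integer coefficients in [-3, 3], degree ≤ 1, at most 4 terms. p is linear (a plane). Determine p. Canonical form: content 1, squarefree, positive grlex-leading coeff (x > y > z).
2*x + 3*y - 2*z - 2

1. The degree is 1 — every cross-section is a straight line — this is a plane.
2. Checking where it meets the axes: it meets the z-axis at z = -1 (among the integer gridlines); one x-axis crossing is at x = 1.
3. Fitting integer coefficients to these (and the overall shape) gives p.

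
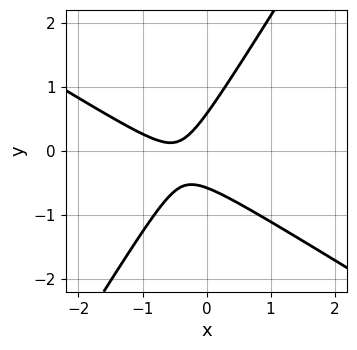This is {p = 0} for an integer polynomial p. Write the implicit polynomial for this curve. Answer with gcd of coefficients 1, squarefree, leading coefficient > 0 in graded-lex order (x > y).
1. deg p = 2.
2. Observable constraints: no x-intercept at any integer in the box.
3. Matching integer coefficients to the picture gives p.

3*x^2 + 3*x*y - 3*y^2 + 3*x + 1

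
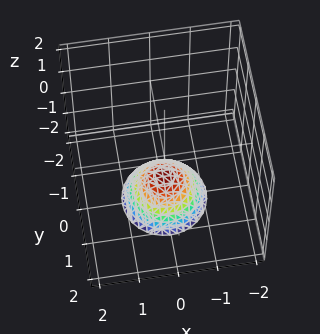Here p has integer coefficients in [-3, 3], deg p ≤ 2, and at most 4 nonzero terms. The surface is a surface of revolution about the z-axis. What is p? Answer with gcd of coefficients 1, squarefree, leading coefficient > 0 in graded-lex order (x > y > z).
(a) deg p = 2. The shape is more complex than any degree-1 surface.
(b) Symmetries: rotational symmetry about the z-axis ⇒ p depends on x, y only through x² + y².
(c) Reading off the gridlines: a circular section at z = -2 has radius exactly 1; it misses every integer gridline on the y-axis; it meets the z-axis at z = -1 (among the integer gridlines); no x-intercept at any integer in the box.
(d) Solving for integer coefficients yields p as stated.

x^2 + y^2 + z + 1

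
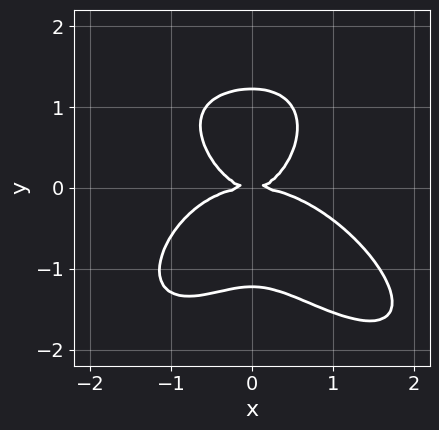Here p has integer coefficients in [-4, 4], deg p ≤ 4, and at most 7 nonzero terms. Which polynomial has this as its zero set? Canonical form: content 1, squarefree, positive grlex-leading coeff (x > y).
deg p = 4. A generic line meets the curve in up to 4 points.
From the visible intercepts: it meets the x-axis at x = 0 (among the integer gridlines); it meets the y-axis at y = 0 (among the integer gridlines).
Putting this together gives p.

2*x^4 + x^3*y + 2*y^4 + 3*x^2*y - 3*y^2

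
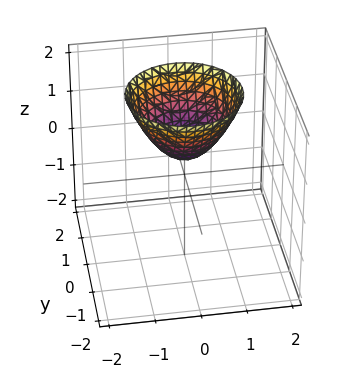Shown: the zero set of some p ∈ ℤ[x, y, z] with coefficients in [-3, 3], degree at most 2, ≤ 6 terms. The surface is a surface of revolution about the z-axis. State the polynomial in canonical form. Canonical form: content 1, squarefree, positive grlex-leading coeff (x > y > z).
2*x^2 + 2*y^2 - 2*z + 1

1. The degree is 2 — a generic line meets the surface in up to 2 points.
2. Symmetries: every cross-section ⟂ z is a circle, so x, y appear only via x² + y².
3. From the axis intercepts and sections: a circular section at z = 1 has radius between 0 and 1; it misses every integer gridline on the y-axis.
4. Solving for integer coefficients yields p as stated.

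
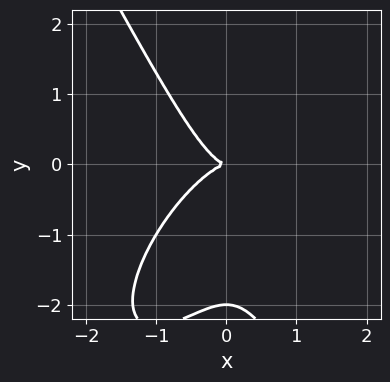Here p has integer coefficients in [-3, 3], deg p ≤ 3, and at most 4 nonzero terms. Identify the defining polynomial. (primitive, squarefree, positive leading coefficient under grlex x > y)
(a) The degree is 3 — a generic line meets the curve in up to 3 points.
(b) From the axis intercepts and sections: one x-axis crossing is at x = 0; the y-axis gridline crossings are at y ∈ {-2, 0}.
(c) The integer polynomial consistent with all of this is the stated p.

3*x^3 - 2*x^2*y + y^3 + 2*y^2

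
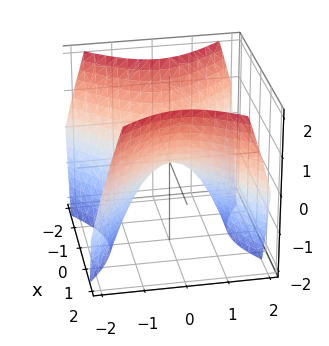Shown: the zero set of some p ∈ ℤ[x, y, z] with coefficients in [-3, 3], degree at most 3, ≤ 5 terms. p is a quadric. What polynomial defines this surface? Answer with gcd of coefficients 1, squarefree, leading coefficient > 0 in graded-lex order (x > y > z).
deg p = 2.
Symmetries: mirror symmetry x ↦ −x ⇒ only even powers of x; the y ↦ −y reflection is a symmetry, so y appears only in even powers.
From the axis intercepts and sections: it crosses the x-axis at the gridline x = 0; it crosses the y-axis at the gridline y = 0; it meets the z-axis at z = 0 (among the integer gridlines).
The integer polynomial consistent with all of this is the stated p.

x^2 - y^2 - z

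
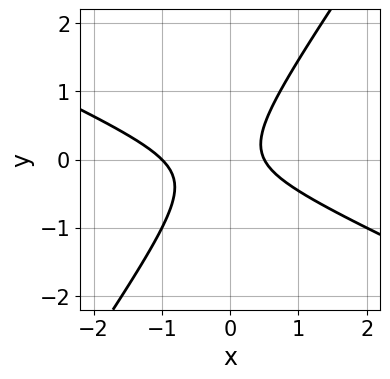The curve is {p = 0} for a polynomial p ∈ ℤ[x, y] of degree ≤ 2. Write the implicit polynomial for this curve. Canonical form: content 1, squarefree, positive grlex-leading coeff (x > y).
Degree: a generic line meets the curve in up to 2 points, so deg p = 2.
Checking where it meets the axes: it meets the x-axis at x = -1 (among the integer gridlines); no y-intercept at any integer in the box.
Together with the visible shape, these determine p as stated.

2*x^2 + 3*x*y - 3*y^2 + x - 1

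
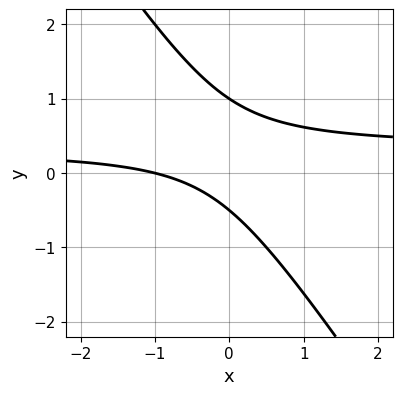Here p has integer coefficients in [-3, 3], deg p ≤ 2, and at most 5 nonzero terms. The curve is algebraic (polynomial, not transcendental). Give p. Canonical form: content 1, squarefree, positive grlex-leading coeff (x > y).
3*x*y + 2*y^2 - x - y - 1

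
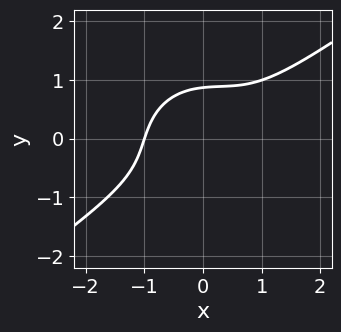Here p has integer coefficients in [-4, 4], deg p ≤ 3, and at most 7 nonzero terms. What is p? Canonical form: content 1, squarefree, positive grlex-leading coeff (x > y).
(a) Degree: a generic line meets the curve in up to 3 points, so deg p = 3.
(b) Against the integer gridlines: it crosses the x-axis at the gridline x = -1.
(c) Fitting integer coefficients to these (and the overall shape) gives p.

2*x^3 - 2*x^2*y + x*y^2 - 3*y^3 + 2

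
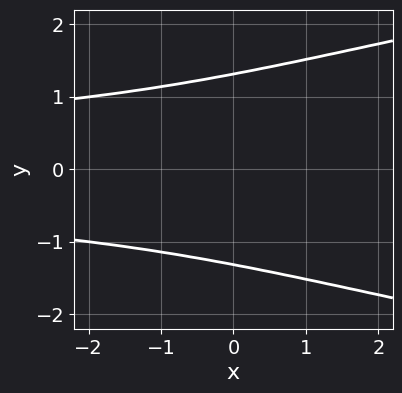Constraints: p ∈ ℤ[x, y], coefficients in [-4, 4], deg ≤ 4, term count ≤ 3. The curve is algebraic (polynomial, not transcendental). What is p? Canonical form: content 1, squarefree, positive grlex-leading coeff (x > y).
1. deg p = 4. A generic line meets the curve in up to 4 points.
2. Symmetries: it's symmetric under y → −y, forcing even powers of y.
3. Observable constraints: no x-intercept at any integer in the box.
4. The integer polynomial consistent with all of this is the stated p.

y^4 - x*y^2 - 3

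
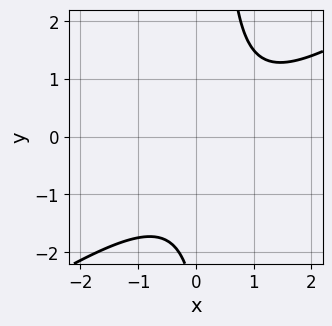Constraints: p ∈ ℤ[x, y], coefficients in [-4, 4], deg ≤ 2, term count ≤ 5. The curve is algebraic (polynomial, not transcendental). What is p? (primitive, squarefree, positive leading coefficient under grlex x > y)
2*x^2 - 3*x*y - 2*x + y + 3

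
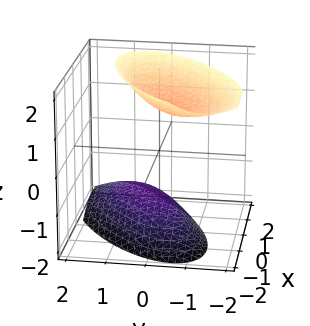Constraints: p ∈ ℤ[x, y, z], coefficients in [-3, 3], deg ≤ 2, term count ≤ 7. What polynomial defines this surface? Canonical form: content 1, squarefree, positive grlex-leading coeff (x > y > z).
First, the picture has 2 separate pieces. Treating them together as one polynomial.
Then, degree: the shape is more complex than any degree-1 surface, so deg p = 2.
Then, from the visible intercepts: no y-intercept at any integer in the box; no x-intercept at any integer in the box.
Finally, these observations pin down the coefficients.

2*x^2 - 3*x*y + 3*y^2 + y*z - 2*z^2 + 3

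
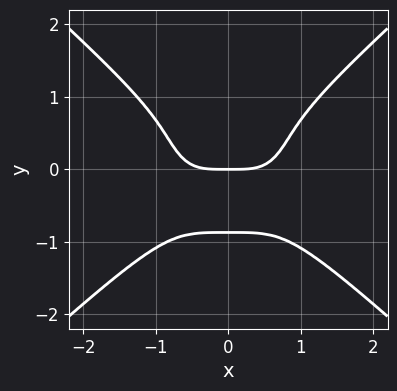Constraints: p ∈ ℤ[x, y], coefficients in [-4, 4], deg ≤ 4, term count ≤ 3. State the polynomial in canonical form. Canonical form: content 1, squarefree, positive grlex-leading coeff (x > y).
(a) The degree is 4 — a generic line meets the curve in up to 4 points.
(b) Symmetries: it's symmetric under x → −x, forcing even powers of x.
(c) Reading off the gridlines: it meets the x-axis at x = 0 (among the integer gridlines); it crosses the y-axis at the gridline y = 0.
(d) Solving for integer coefficients yields p as stated.

2*x^4 - 3*y^4 - 2*y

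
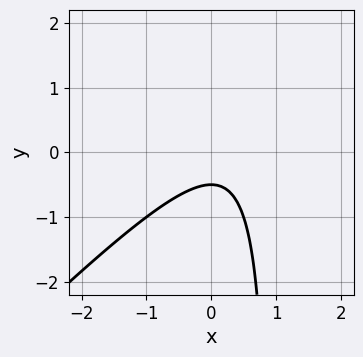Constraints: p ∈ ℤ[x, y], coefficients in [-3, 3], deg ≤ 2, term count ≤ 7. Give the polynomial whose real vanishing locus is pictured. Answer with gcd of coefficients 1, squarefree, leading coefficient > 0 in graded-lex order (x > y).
(a) The degree is 2 — a generic line meets the curve in up to 2 points.
(b) Observable constraints: no x-intercept at any integer in the box.
(c) Fitting integer coefficients to these (and the overall shape) gives p.

2*x^2 - 2*x*y - x + 2*y + 1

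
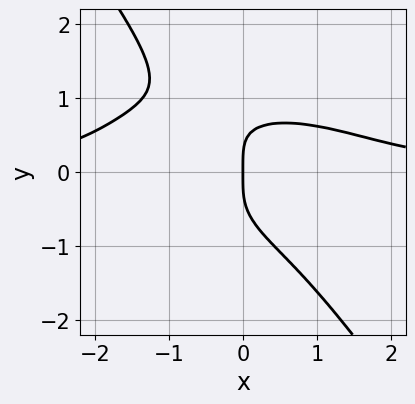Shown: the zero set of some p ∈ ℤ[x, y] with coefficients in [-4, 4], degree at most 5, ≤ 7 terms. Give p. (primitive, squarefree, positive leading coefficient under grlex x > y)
x^3*y + x^2*y^2 + 3*x*y^3 + 2*y^4 - 2*x

(a) deg p = 4.
(b) Reading off the gridlines: it meets the y-axis at y = 0 (among the integer gridlines); one x-axis crossing is at x = 0.
(c) Together with the visible shape, these determine p as stated.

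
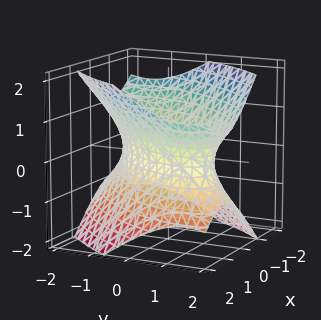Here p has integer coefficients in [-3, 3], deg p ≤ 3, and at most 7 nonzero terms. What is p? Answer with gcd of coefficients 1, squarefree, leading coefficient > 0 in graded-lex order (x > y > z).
(a) deg p = 2.
(b) From the visible intercepts: the x-axis gridline crossings are at x ∈ {-1, 1}; the surface avoids every integer z-axis point in the box.
(c) The integer polynomial consistent with all of this is the stated p.

3*x^2 - 3*x*y + 2*y^2 - 3*z^2 - 3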